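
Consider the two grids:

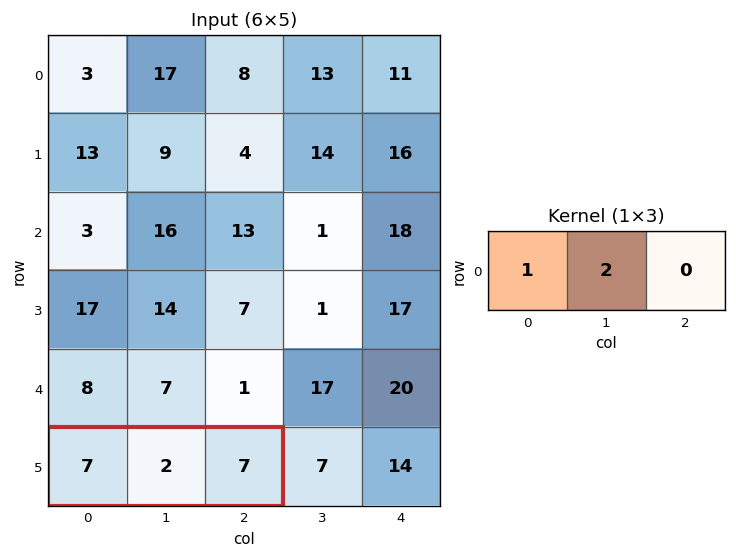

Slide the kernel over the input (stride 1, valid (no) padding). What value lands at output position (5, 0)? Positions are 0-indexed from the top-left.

The receptive field on the input at this output position is [7 2 7]. Elementwise product with the kernel and sum: 7·1 + 2·2.

11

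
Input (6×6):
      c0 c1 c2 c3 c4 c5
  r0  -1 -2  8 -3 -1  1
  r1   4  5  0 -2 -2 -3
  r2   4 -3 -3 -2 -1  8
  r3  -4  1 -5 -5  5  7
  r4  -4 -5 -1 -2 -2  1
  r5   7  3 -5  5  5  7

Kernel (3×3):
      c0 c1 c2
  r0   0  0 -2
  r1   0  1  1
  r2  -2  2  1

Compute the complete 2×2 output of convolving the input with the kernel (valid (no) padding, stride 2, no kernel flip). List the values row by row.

-28 -1
-1 -2

Output[0,0]: The receptive field on the input at this output position is [-1 -2 8 / 4 5 0 / 4 -3 -3]. Elementwise product with the kernel and sum: 8·-2 + 5·1 + 0·1 + 4·-2 + -3·2 + -3·1.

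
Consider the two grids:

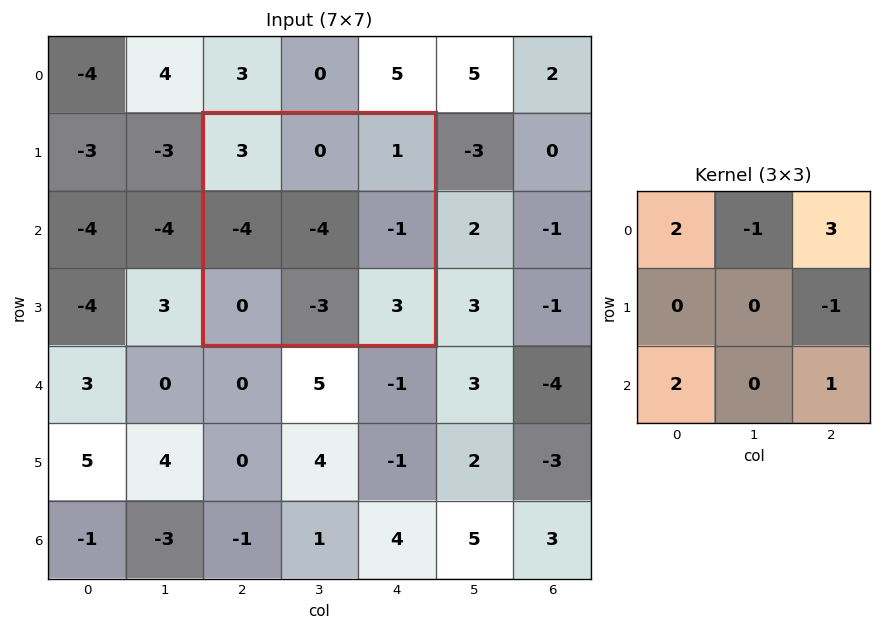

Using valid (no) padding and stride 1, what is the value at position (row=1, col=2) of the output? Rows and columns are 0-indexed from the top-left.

13

The receptive field on the input at this output position is [3 0 1 / -4 -4 -1 / 0 -3 3]. Elementwise product with the kernel and sum: 3·2 + 0·-1 + 1·3 + -1·-1 + 0·2 + 3·1.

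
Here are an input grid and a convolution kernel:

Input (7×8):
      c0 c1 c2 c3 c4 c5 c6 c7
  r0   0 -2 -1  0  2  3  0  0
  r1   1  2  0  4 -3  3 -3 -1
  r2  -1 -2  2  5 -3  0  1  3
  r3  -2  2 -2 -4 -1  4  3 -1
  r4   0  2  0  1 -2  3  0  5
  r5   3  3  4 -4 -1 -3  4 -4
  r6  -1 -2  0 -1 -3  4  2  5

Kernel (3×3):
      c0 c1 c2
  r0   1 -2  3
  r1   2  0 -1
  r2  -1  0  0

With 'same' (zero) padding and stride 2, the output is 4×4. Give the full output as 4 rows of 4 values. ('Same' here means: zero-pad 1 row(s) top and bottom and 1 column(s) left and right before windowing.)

2 -6 -7 3
6 3 33 -1
8 -6 13 -1
5 -20 -17 -20

Output[0,0]: The receptive field on the zero-padded input at this output position is [0 0 0 / 0 0 -2 / 0 1 2]. Elementwise product with the kernel and sum: 0·1 + 0·-2 + 0·3 + 0·2 + -2·-1 + 0·-1.
Output[0,1]: The receptive field on the zero-padded input at this output position is [0 0 0 / -2 -1 0 / 2 0 4]. Elementwise product with the kernel and sum: 0·1 + 0·-2 + 0·3 + -2·2 + 0·-1 + 2·-1.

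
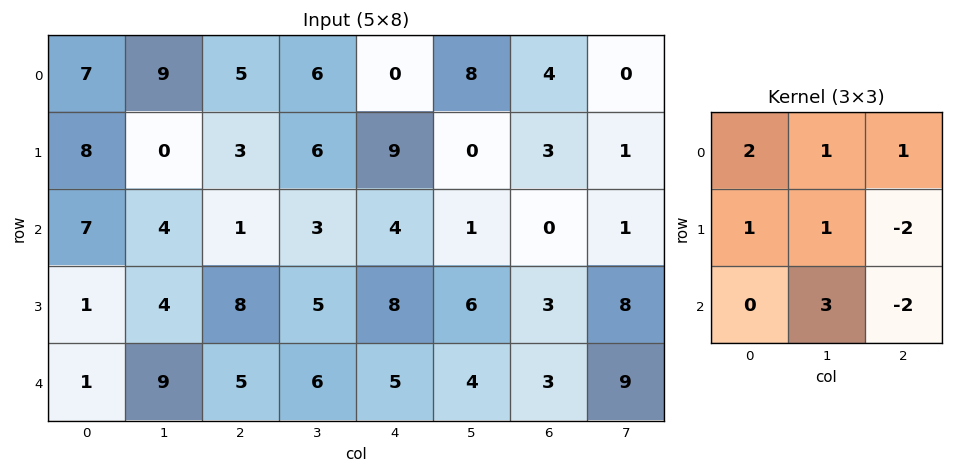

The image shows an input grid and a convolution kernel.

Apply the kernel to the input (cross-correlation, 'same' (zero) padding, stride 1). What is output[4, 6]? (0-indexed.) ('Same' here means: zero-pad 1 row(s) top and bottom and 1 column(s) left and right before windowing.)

The receptive field on the zero-padded input at this output position is [6 3 8 / 4 3 9 / 0 0 0]. Elementwise product with the kernel and sum: 6·2 + 3·1 + 8·1 + 4·1 + 3·1 + 9·-2 + 0·3 + 0·-2.

12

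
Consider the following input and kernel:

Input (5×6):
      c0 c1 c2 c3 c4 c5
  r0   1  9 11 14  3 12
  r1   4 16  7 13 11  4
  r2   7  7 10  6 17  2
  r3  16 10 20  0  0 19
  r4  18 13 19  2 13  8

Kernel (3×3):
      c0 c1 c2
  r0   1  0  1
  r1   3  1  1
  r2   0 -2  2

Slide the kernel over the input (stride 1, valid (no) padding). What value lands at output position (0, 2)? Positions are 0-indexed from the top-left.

The receptive field on the input at this output position is [11 14 3 / 7 13 11 / 10 6 17]. Elementwise product with the kernel and sum: 11·1 + 3·1 + 7·3 + 13·1 + 11·1 + 6·-2 + 17·2.

81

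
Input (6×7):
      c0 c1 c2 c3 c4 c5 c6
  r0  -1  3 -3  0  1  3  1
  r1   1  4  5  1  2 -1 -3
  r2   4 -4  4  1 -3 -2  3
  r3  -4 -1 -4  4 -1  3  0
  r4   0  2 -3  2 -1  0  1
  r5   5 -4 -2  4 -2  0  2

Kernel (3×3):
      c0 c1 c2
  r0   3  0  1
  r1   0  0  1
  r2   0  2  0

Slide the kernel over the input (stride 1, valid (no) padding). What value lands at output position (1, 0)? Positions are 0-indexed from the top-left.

10

The receptive field on the input at this output position is [1 4 5 / 4 -4 4 / -4 -1 -4]. Elementwise product with the kernel and sum: 1·3 + 5·1 + 4·1 + -1·2.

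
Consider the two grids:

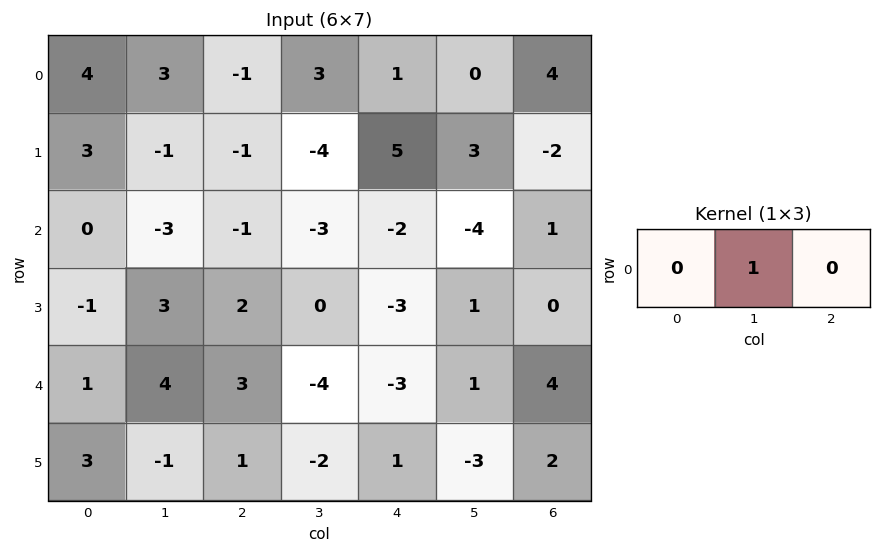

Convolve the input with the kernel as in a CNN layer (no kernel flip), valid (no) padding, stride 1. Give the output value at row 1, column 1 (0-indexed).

-1

The receptive field on the input at this output position is [-1 -1 -4]. Elementwise product with the kernel and sum: -1·1.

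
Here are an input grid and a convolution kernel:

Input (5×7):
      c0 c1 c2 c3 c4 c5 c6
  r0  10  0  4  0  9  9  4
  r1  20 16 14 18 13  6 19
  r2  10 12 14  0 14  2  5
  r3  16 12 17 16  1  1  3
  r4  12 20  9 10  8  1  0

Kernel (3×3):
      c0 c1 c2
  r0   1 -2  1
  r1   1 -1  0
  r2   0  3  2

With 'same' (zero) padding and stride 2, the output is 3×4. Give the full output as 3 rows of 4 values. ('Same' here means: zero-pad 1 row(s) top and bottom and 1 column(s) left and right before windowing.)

82 74 42 62
38 87 -11 -26
-32 5 17 -4

Output[0,0]: The receptive field on the zero-padded input at this output position is [0 0 0 / 0 10 0 / 0 20 16]. Elementwise product with the kernel and sum: 0·1 + 0·-2 + 0·1 + 0·1 + 10·-1 + 20·3 + 16·2.
Output[0,1]: The receptive field on the zero-padded input at this output position is [0 0 0 / 0 4 0 / 16 14 18]. Elementwise product with the kernel and sum: 0·1 + 0·-2 + 0·1 + 0·1 + 4·-1 + 14·3 + 18·2.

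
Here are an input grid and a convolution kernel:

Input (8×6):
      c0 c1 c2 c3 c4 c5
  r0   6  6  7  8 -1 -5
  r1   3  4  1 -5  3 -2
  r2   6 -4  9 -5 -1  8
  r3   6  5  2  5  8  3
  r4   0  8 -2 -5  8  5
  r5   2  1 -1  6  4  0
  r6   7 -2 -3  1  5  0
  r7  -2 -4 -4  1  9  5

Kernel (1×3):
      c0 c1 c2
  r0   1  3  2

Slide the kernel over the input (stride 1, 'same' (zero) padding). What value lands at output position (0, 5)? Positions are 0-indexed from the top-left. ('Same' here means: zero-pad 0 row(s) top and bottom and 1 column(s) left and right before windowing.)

The receptive field on the zero-padded input at this output position is [-1 -5 0]. Elementwise product with the kernel and sum: -1·1 + -5·3 + 0·2.

-16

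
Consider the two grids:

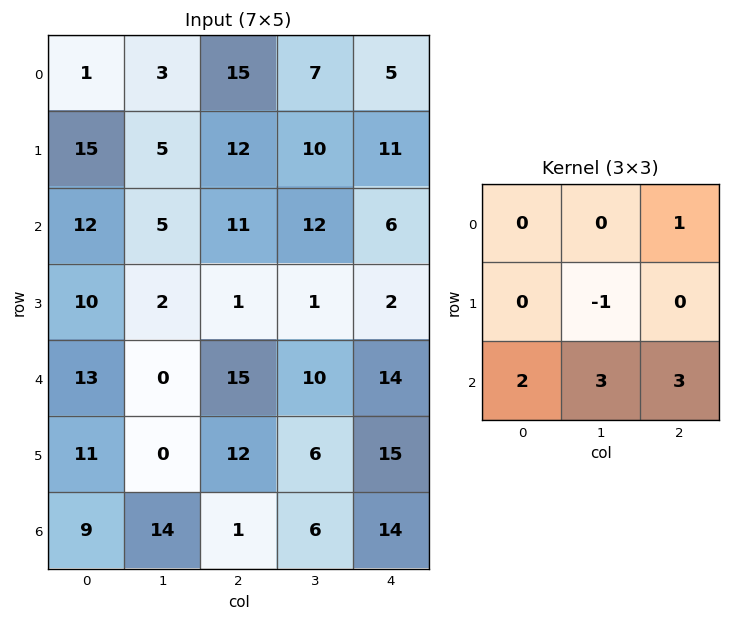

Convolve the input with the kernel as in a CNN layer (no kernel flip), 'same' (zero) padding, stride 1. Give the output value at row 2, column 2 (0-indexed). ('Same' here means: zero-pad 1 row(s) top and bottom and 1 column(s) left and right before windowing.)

The receptive field on the zero-padded input at this output position is [5 12 10 / 5 11 12 / 2 1 1]. Elementwise product with the kernel and sum: 10·1 + 11·-1 + 2·2 + 1·3 + 1·3.

9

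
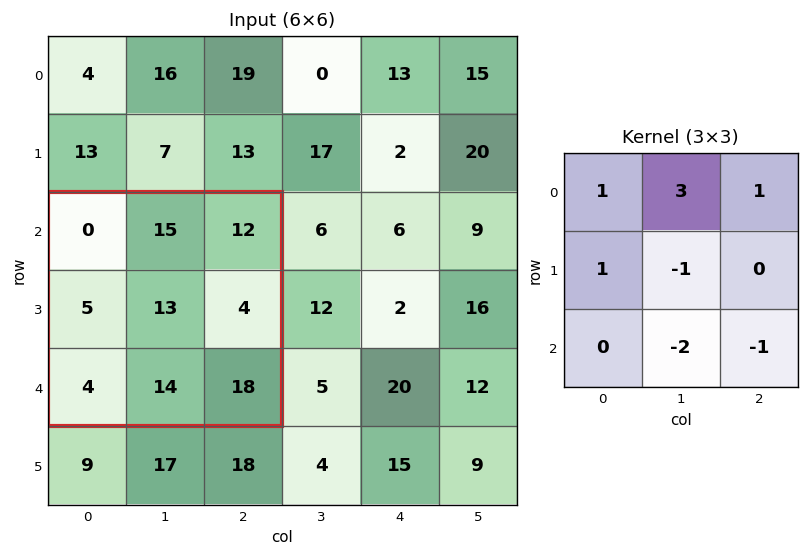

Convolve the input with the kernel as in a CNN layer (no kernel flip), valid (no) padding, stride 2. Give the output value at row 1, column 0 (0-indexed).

3

The receptive field on the input at this output position is [0 15 12 / 5 13 4 / 4 14 18]. Elementwise product with the kernel and sum: 0·1 + 15·3 + 12·1 + 5·1 + 13·-1 + 14·-2 + 18·-1.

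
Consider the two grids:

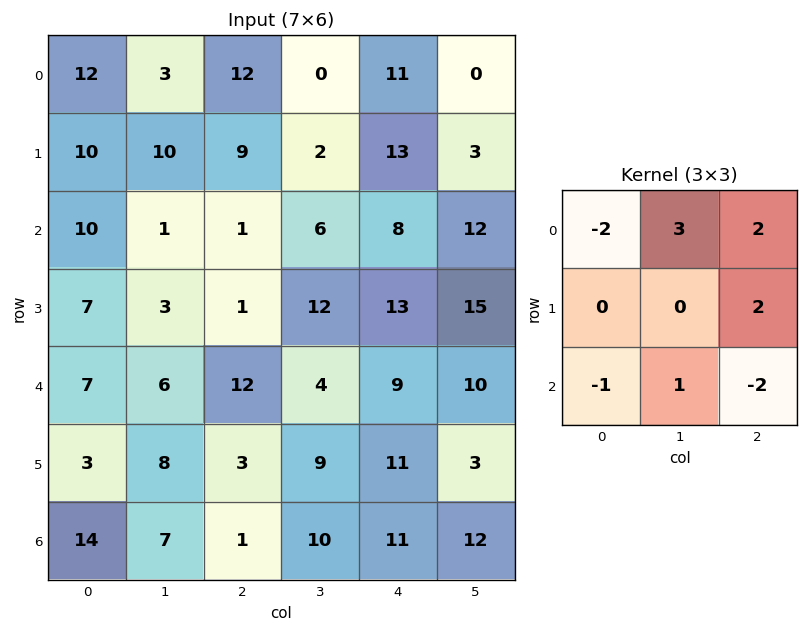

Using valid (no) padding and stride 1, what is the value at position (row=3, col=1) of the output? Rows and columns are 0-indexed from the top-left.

The receptive field on the input at this output position is [3 1 12 / 6 12 4 / 8 3 9]. Elementwise product with the kernel and sum: 3·-2 + 1·3 + 12·2 + 4·2 + 8·-1 + 3·1 + 9·-2.

6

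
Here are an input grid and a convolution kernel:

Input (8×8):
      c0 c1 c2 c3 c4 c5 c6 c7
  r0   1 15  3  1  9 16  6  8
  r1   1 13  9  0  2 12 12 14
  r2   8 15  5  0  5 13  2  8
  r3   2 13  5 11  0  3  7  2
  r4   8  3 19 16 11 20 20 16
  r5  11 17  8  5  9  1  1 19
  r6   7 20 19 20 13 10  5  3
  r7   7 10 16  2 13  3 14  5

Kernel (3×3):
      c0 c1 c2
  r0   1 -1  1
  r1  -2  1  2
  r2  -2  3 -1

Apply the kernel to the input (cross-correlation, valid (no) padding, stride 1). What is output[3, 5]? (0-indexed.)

The receptive field on the input at this output position is [3 7 2 / 20 20 16 / 1 1 19]. Elementwise product with the kernel and sum: 3·1 + 7·-1 + 2·1 + 20·-2 + 20·1 + 16·2 + 1·-2 + 1·3 + 19·-1.

-8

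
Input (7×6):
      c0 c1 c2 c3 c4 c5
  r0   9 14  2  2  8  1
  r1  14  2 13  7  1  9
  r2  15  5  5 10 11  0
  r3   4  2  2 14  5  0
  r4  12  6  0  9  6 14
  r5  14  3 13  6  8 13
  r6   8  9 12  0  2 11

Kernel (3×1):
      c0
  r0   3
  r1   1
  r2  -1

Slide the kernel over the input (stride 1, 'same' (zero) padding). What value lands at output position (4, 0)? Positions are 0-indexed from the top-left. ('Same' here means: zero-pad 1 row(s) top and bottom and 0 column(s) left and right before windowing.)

10

The receptive field on the zero-padded input at this output position is [4 / 12 / 14]. Elementwise product with the kernel and sum: 4·3 + 12·1 + 14·-1.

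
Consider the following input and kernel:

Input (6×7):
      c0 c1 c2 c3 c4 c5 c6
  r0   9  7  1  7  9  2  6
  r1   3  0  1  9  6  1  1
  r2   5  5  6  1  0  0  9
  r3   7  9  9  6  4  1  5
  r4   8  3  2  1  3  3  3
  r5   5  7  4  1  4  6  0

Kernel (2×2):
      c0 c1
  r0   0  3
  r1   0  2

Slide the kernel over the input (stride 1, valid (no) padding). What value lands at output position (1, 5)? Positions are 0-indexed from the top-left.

The receptive field on the input at this output position is [1 1 / 0 9]. Elementwise product with the kernel and sum: 1·3 + 9·2.

21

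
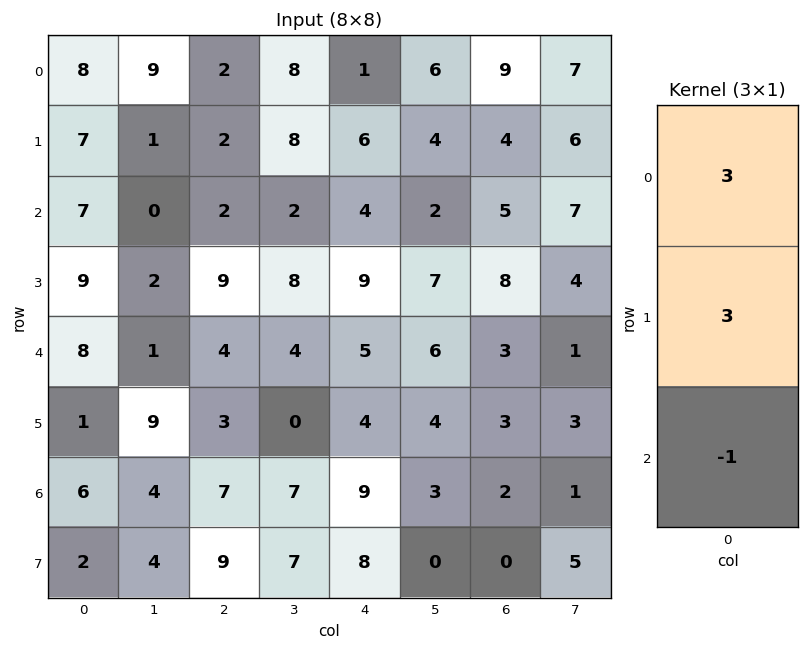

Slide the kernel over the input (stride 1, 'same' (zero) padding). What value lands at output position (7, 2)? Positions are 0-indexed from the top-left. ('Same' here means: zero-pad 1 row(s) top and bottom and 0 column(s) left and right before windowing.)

48

The receptive field on the zero-padded input at this output position is [7 / 9 / 0]. Elementwise product with the kernel and sum: 7·3 + 9·3 + 0·-1.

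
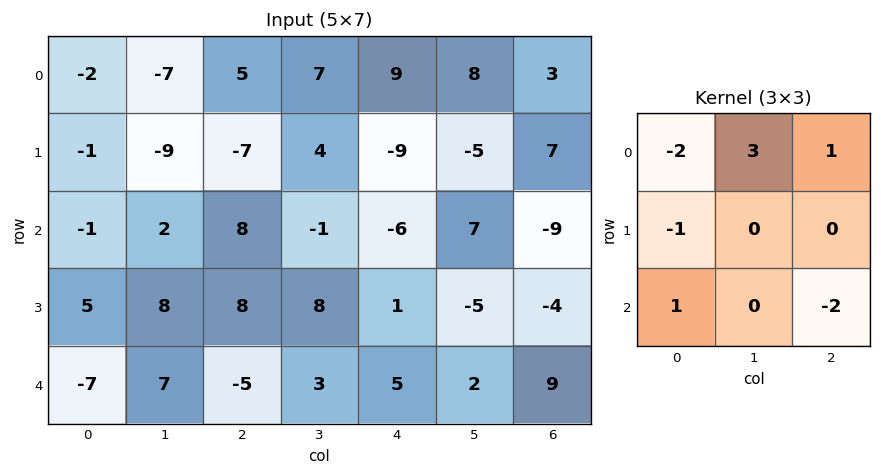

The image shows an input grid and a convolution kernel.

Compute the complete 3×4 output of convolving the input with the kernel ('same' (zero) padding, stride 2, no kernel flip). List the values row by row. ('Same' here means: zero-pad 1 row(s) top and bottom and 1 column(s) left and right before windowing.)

18 -10 7 -13
-28 -9 -21 19
23 9 -21 -4

Output[0,0]: The receptive field on the zero-padded input at this output position is [0 0 0 / 0 -2 -7 / 0 -1 -9]. Elementwise product with the kernel and sum: 0·-2 + 0·3 + 0·1 + 0·-1 + 0·1 + -9·-2.
Output[0,1]: The receptive field on the zero-padded input at this output position is [0 0 0 / -7 5 7 / -9 -7 4]. Elementwise product with the kernel and sum: 0·-2 + 0·3 + 0·1 + -7·-1 + -9·1 + 4·-2.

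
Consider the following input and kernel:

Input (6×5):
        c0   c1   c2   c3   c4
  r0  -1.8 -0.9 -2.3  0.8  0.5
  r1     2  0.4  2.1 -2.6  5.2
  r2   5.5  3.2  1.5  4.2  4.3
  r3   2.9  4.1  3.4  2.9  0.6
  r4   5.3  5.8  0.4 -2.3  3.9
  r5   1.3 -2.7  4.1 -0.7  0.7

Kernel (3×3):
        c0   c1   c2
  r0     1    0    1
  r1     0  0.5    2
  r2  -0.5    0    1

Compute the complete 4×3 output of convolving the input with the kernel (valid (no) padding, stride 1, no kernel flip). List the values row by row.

Output[0,0]: The receptive field on the input at this output position is [-1.8 -0.9 -2.3 / 2 0.4 2.1 / 5.5 3.2 1.5]. Elementwise product with the kernel and sum: -1.8·1 + -2.3·1 + 0.4·0.5 + 2.1·2 + 5.5·-0.5 + 1.5·1.

-0.95 -1.65 10.85
10.65 7.8 16.9
13.6 9.7 12.15
13.45 3.25 9.3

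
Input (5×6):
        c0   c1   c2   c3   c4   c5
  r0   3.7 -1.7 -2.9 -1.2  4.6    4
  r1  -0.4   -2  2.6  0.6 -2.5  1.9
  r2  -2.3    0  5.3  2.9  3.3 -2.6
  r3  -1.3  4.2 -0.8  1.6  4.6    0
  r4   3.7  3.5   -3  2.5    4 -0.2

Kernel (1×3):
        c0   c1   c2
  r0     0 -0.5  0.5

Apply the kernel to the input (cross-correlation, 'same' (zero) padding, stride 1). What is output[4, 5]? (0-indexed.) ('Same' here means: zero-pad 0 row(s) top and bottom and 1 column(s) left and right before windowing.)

The receptive field on the zero-padded input at this output position is [4 -0.2 0]. Elementwise product with the kernel and sum: -0.2·-0.5 + 0·0.5.

0.1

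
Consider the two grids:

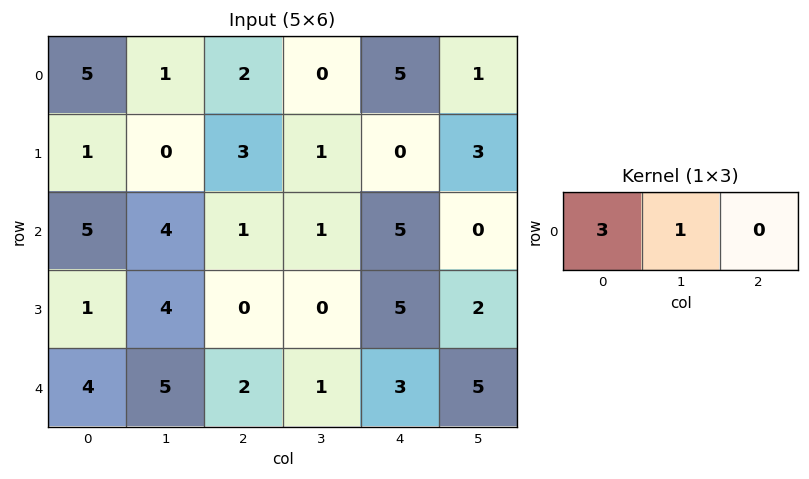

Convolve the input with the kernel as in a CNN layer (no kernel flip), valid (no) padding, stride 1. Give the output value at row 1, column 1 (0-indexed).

3

The receptive field on the input at this output position is [0 3 1]. Elementwise product with the kernel and sum: 0·3 + 3·1.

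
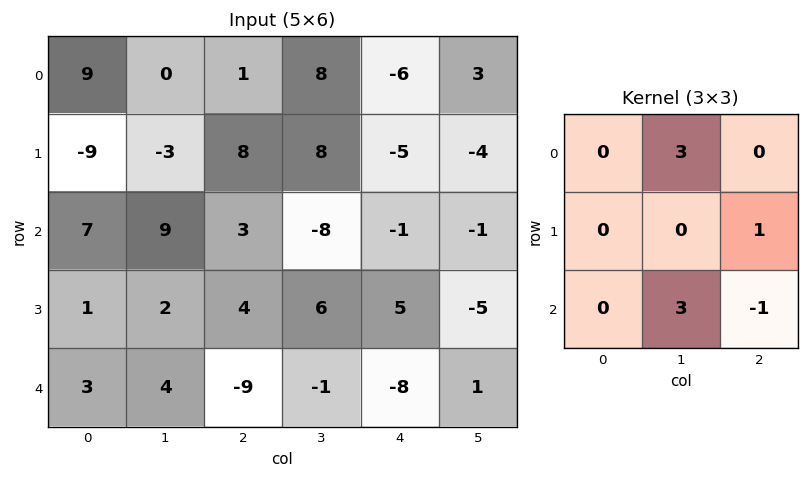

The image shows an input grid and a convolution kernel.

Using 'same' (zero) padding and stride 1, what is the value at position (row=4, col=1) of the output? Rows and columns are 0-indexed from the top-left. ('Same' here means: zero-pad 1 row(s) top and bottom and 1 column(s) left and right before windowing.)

-3

The receptive field on the zero-padded input at this output position is [1 2 4 / 3 4 -9 / 0 0 0]. Elementwise product with the kernel and sum: 2·3 + -9·1 + 0·3 + 0·-1.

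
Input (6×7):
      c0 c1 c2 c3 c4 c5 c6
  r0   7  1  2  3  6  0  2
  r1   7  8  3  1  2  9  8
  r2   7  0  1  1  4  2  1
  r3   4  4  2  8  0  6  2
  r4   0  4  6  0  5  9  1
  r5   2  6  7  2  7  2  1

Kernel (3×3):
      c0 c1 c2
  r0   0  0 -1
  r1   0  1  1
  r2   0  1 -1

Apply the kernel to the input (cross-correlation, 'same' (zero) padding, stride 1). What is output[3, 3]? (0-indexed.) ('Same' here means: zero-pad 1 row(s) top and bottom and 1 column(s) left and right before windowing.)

-1

The receptive field on the zero-padded input at this output position is [1 1 4 / 2 8 0 / 6 0 5]. Elementwise product with the kernel and sum: 4·-1 + 8·1 + 0·1 + 0·1 + 5·-1.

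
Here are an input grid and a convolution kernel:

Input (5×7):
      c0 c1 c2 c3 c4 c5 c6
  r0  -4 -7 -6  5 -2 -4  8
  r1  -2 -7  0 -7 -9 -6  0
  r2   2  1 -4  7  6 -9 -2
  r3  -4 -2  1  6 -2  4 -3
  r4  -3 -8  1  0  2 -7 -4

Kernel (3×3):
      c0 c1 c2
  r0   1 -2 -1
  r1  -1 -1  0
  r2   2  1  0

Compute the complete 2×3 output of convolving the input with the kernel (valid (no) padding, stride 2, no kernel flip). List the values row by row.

30 -8 16
-4 -29 21

Output[0,0]: The receptive field on the input at this output position is [-4 -7 -6 / -2 -7 0 / 2 1 -4]. Elementwise product with the kernel and sum: -4·1 + -7·-2 + -6·-1 + -2·-1 + -7·-1 + 2·2 + 1·1.
Output[0,1]: The receptive field on the input at this output position is [-6 5 -2 / 0 -7 -9 / -4 7 6]. Elementwise product with the kernel and sum: -6·1 + 5·-2 + -2·-1 + 0·-1 + -7·-1 + -4·2 + 7·1.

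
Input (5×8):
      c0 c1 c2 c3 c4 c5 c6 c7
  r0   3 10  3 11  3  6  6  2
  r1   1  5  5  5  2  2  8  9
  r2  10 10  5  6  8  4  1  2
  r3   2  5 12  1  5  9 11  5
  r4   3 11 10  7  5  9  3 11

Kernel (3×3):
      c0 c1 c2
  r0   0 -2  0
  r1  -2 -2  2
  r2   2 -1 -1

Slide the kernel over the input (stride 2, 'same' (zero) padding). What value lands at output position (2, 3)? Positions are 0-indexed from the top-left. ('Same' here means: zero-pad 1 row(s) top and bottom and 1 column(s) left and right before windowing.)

The receptive field on the zero-padded input at this output position is [9 11 5 / 9 3 11 / 0 0 0]. Elementwise product with the kernel and sum: 11·-2 + 9·-2 + 3·-2 + 11·2 + 0·2 + 0·-1 + 0·-1.

-24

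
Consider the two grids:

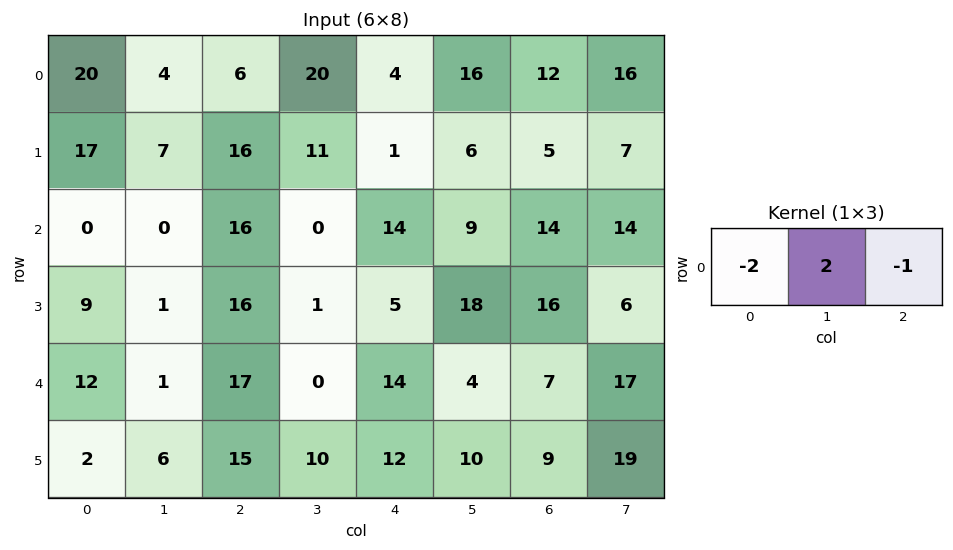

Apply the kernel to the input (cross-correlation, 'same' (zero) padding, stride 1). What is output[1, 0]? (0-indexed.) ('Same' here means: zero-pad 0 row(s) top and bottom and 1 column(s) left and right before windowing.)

27

The receptive field on the zero-padded input at this output position is [0 17 7]. Elementwise product with the kernel and sum: 0·-2 + 17·2 + 7·-1.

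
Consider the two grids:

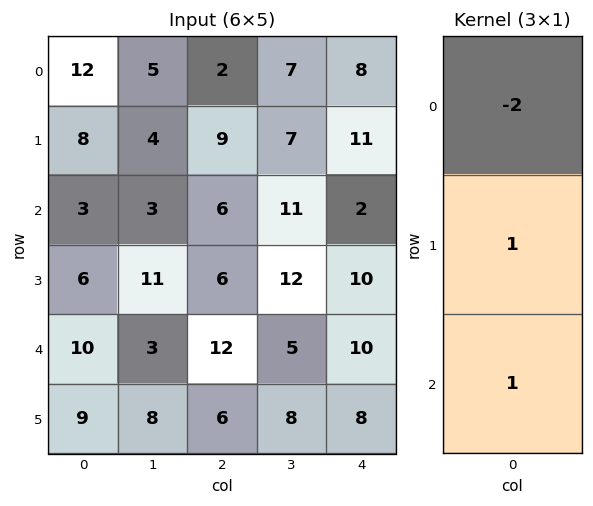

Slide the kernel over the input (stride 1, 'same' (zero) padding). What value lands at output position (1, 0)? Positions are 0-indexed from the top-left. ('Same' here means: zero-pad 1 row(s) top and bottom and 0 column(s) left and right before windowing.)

-13

The receptive field on the zero-padded input at this output position is [12 / 8 / 3]. Elementwise product with the kernel and sum: 12·-2 + 8·1 + 3·1.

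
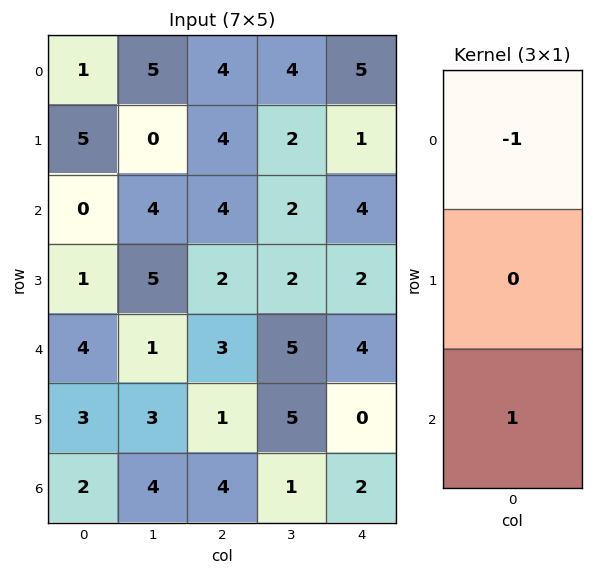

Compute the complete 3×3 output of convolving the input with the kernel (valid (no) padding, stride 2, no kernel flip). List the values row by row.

Output[0,0]: The receptive field on the input at this output position is [1 / 5 / 0]. Elementwise product with the kernel and sum: 1·-1 + 0·1.

-1 0 -1
4 -1 0
-2 1 -2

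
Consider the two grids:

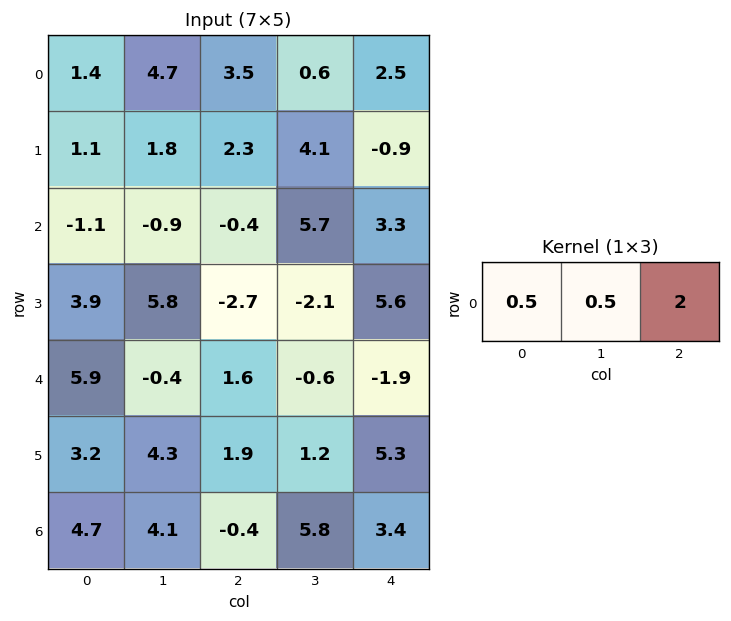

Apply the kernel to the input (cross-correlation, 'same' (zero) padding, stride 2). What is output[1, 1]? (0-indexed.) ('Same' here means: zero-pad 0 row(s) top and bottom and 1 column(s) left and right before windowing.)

10.75

The receptive field on the zero-padded input at this output position is [-0.9 -0.4 5.7]. Elementwise product with the kernel and sum: -0.9·0.5 + -0.4·0.5 + 5.7·2.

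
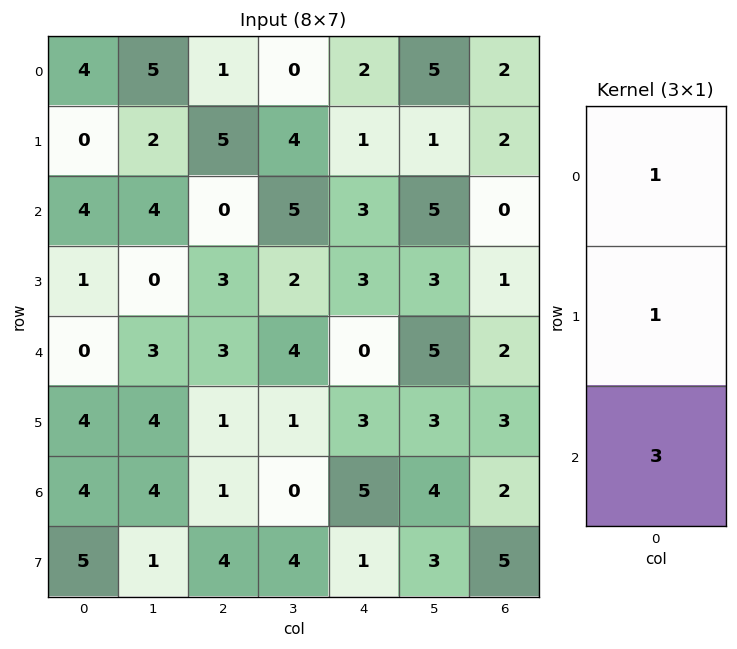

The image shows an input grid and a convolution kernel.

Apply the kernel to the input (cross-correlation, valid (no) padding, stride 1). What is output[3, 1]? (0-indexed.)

The receptive field on the input at this output position is [0 / 3 / 4]. Elementwise product with the kernel and sum: 0·1 + 3·1 + 4·3.

15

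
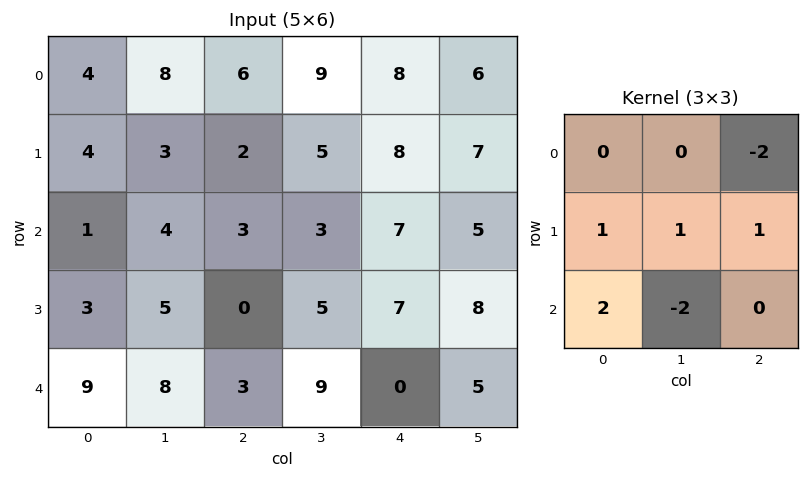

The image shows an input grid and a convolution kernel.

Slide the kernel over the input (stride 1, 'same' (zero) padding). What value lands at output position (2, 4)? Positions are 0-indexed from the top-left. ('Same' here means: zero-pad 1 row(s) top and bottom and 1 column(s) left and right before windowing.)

The receptive field on the zero-padded input at this output position is [5 8 7 / 3 7 5 / 5 7 8]. Elementwise product with the kernel and sum: 7·-2 + 3·1 + 7·1 + 5·1 + 5·2 + 7·-2.

-3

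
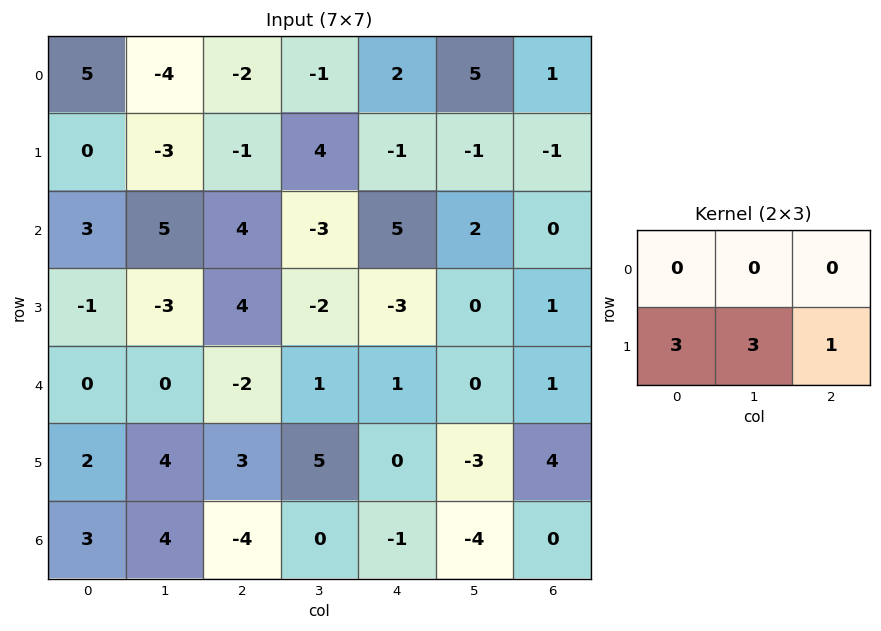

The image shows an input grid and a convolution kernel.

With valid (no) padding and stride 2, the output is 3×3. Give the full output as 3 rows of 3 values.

-10 8 -7
-8 3 -8
21 24 -5

Output[0,0]: The receptive field on the input at this output position is [5 -4 -2 / 0 -3 -1]. Elementwise product with the kernel and sum: 0·3 + -3·3 + -1·1.
Output[0,1]: The receptive field on the input at this output position is [-2 -1 2 / -1 4 -1]. Elementwise product with the kernel and sum: -1·3 + 4·3 + -1·1.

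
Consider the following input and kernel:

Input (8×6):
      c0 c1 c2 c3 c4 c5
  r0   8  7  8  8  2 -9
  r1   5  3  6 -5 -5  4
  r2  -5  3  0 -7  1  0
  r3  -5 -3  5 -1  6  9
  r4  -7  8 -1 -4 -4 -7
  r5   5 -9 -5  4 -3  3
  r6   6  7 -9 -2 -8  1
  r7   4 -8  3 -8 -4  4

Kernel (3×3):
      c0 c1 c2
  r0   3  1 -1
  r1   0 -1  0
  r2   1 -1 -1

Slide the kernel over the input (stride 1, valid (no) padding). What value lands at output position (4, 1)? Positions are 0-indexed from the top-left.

The receptive field on the input at this output position is [8 -1 -4 / -9 -5 4 / 7 -9 -2]. Elementwise product with the kernel and sum: 8·3 + -1·1 + -4·-1 + -5·-1 + 7·1 + -9·-1 + -2·-1.

50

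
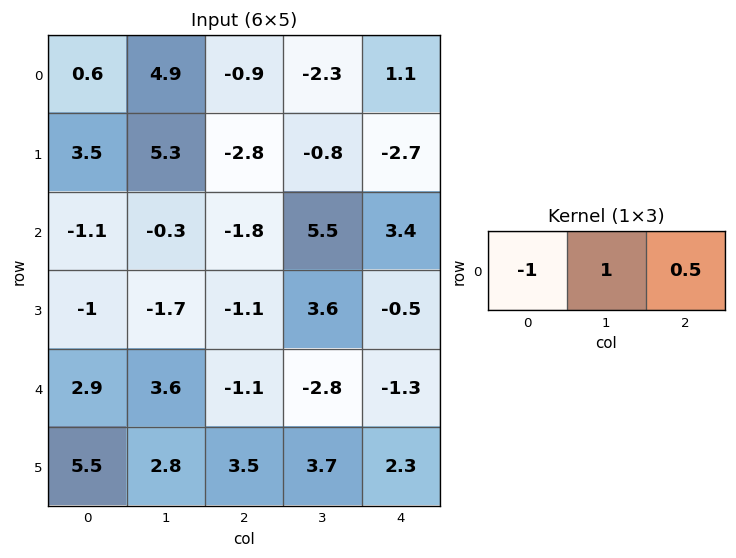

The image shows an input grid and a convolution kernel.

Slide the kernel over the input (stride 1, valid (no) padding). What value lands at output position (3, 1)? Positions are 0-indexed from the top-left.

2.4

The receptive field on the input at this output position is [-1.7 -1.1 3.6]. Elementwise product with the kernel and sum: -1.7·-1 + -1.1·1 + 3.6·0.5.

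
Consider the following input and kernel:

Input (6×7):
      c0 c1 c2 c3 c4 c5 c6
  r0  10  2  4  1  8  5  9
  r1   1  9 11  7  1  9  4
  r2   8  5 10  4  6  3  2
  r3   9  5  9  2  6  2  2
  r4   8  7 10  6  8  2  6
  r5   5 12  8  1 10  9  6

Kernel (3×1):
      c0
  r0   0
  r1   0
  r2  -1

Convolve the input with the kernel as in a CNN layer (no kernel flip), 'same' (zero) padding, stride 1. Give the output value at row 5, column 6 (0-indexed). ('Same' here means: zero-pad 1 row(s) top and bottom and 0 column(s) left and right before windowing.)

The receptive field on the zero-padded input at this output position is [6 / 6 / 0]. Elementwise product with the kernel and sum: 0·-1.

0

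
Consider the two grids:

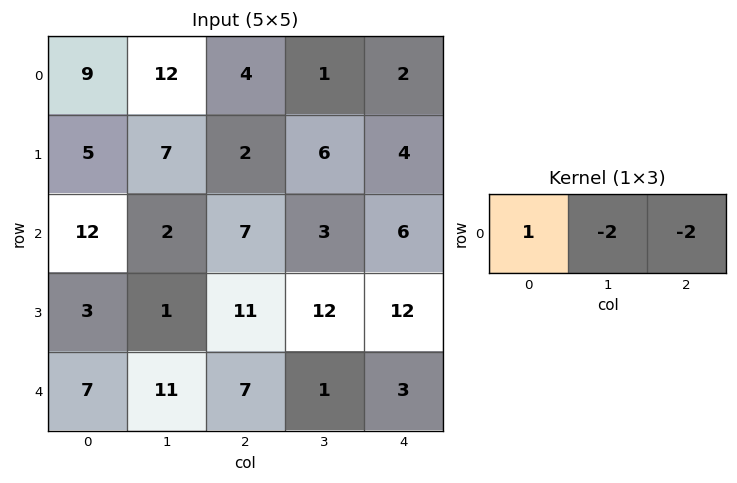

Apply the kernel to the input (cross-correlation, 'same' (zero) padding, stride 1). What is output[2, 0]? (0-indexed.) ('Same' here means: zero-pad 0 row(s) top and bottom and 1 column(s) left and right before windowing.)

The receptive field on the zero-padded input at this output position is [0 12 2]. Elementwise product with the kernel and sum: 0·1 + 12·-2 + 2·-2.

-28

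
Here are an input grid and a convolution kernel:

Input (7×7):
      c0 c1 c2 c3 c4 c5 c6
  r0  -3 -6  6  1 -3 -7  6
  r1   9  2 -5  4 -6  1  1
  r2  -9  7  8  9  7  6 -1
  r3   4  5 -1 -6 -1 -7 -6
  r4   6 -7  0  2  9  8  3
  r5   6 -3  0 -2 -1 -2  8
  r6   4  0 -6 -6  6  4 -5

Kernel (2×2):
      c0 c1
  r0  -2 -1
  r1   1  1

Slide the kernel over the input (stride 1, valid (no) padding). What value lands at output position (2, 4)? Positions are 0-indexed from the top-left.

-28

The receptive field on the input at this output position is [7 6 / -1 -7]. Elementwise product with the kernel and sum: 7·-2 + 6·-1 + -1·1 + -7·1.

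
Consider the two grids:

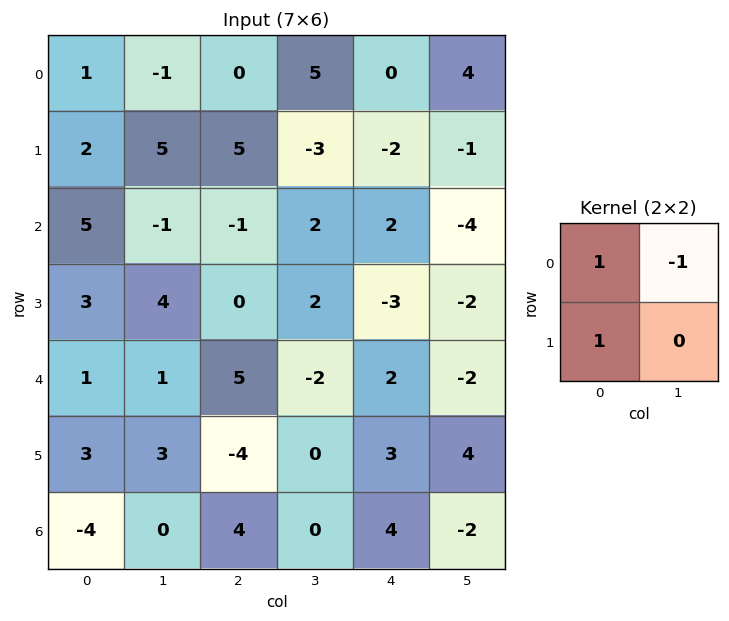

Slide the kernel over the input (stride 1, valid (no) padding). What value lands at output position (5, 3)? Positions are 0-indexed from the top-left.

The receptive field on the input at this output position is [0 3 / 0 4]. Elementwise product with the kernel and sum: 0·1 + 3·-1 + 0·1.

-3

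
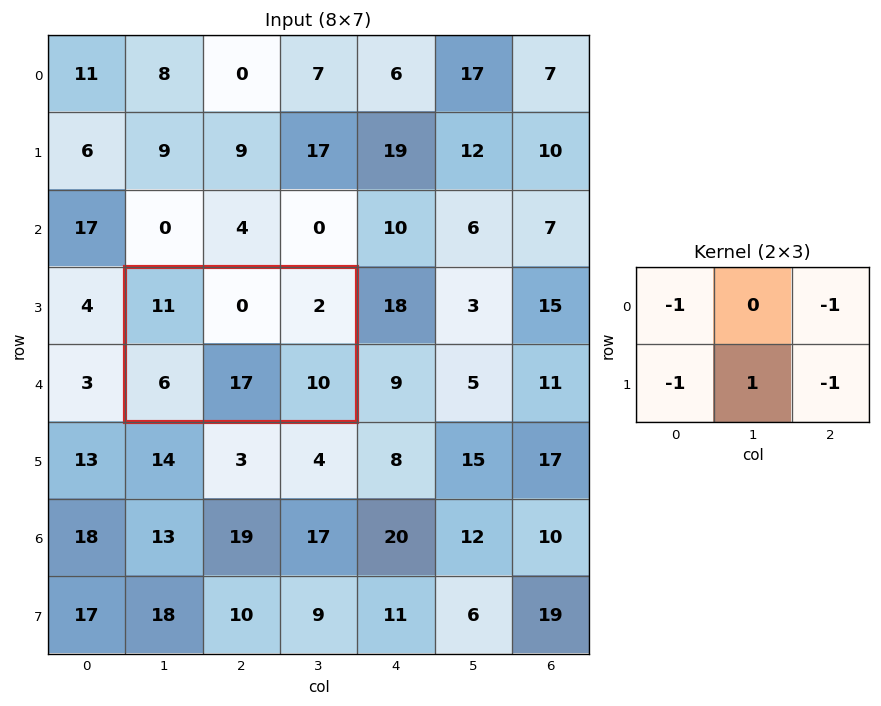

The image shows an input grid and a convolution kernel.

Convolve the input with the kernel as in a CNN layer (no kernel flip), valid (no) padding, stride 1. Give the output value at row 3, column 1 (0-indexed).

The receptive field on the input at this output position is [11 0 2 / 6 17 10]. Elementwise product with the kernel and sum: 11·-1 + 2·-1 + 6·-1 + 17·1 + 10·-1.

-12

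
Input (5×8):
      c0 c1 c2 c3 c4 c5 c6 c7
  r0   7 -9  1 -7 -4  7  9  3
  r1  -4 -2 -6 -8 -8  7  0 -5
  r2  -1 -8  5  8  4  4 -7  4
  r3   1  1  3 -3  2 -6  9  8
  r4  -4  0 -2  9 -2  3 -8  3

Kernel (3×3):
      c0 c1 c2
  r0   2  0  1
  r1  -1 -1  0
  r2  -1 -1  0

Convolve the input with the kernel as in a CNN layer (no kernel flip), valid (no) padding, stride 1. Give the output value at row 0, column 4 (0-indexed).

The receptive field on the input at this output position is [-4 7 9 / -8 7 0 / 4 4 -7]. Elementwise product with the kernel and sum: -4·2 + 9·1 + -8·-1 + 7·-1 + 4·-1 + 4·-1.

-6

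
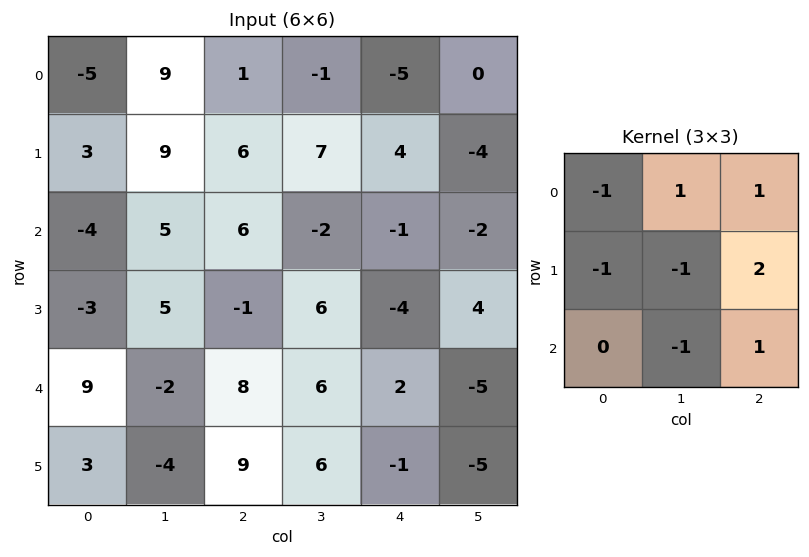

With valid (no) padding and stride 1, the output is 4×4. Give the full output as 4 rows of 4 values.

Output[0,0]: The receptive field on the input at this output position is [-5 9 1 / 3 9 6 / -4 5 6]. Elementwise product with the kernel and sum: -5·-1 + 9·1 + 1·1 + 3·-1 + 9·-1 + 6·2 + 5·-1 + 6·1.
Output[0,1]: The receptive field on the input at this output position is [9 1 -1 / 9 6 7 / 5 6 -2]. Elementwise product with the kernel and sum: 9·-1 + 1·1 + -1·1 + 9·-1 + 6·-1 + 7·2 + 6·-1 + -2·1.

16 -18 -11 -24
17 -4 -11 0
21 5 -26 -2
29 3 -14 -28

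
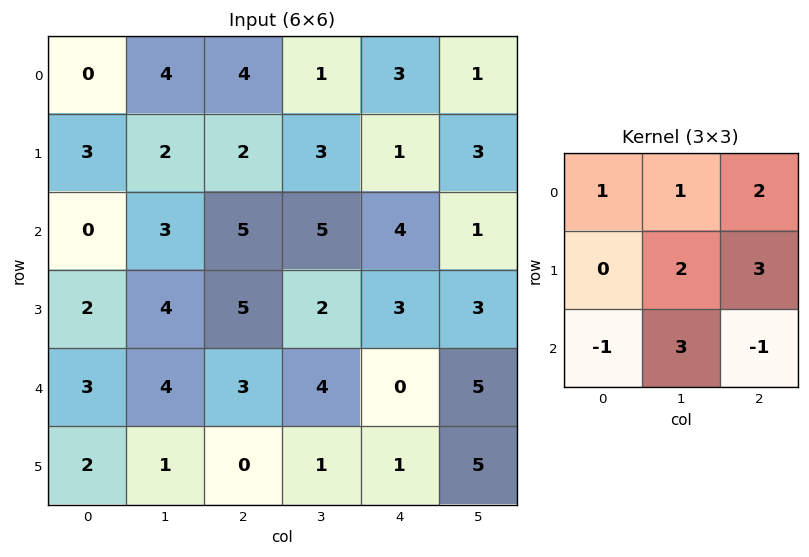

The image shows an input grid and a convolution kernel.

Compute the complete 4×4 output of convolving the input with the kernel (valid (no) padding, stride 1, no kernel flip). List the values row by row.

Output[0,0]: The receptive field on the input at this output position is [0 4 4 / 3 2 2 / 0 3 5]. Elementwise product with the kernel and sum: 0·1 + 4·1 + 4·2 + 2·2 + 2·3 + 0·-1 + 3·3 + 5·-1.
Output[0,1]: The receptive field on the input at this output position is [4 4 1 / 2 2 3 / 3 5 5]. Elementwise product with the kernel and sum: 4·1 + 4·1 + 1·2 + 2·2 + 3·3 + 3·-1 + 5·3 + 5·-1.

26 30 26 23
35 44 27 25
42 35 40 17
34 29 23 23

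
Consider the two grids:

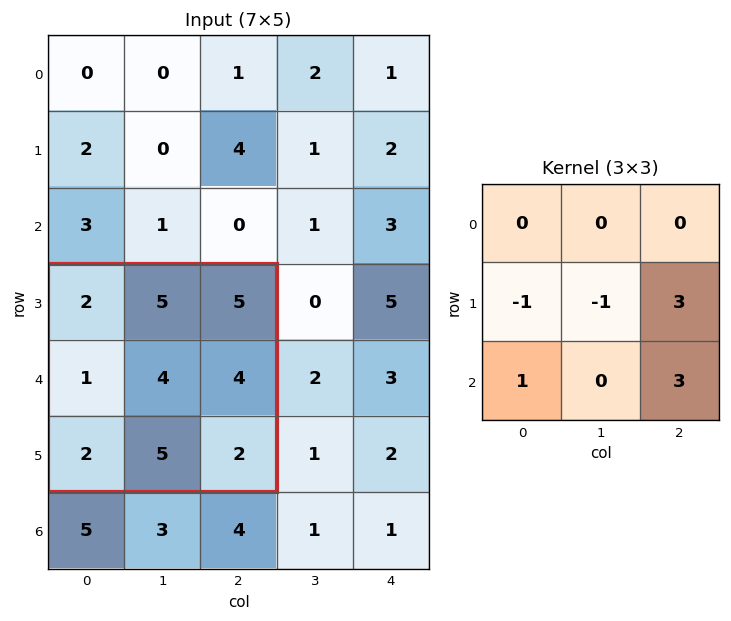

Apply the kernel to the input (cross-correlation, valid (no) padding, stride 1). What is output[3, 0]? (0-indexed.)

The receptive field on the input at this output position is [2 5 5 / 1 4 4 / 2 5 2]. Elementwise product with the kernel and sum: 1·-1 + 4·-1 + 4·3 + 2·1 + 2·3.

15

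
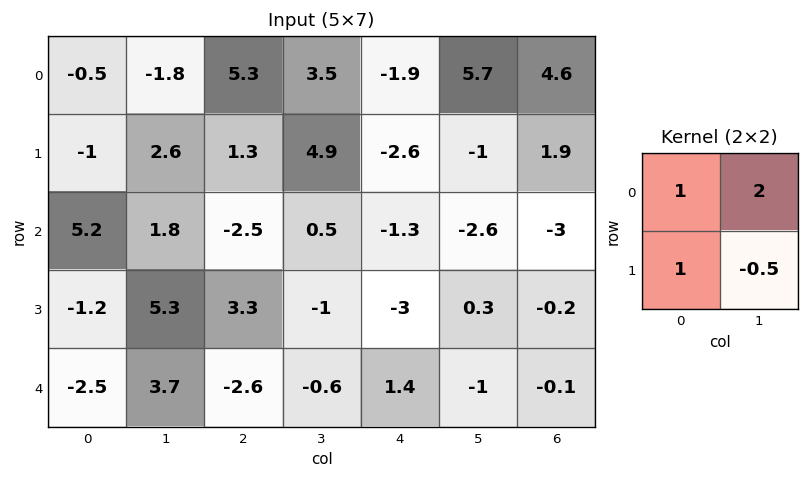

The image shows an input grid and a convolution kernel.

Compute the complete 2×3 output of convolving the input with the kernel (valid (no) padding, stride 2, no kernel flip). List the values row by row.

-6.4 11.15 7.4
4.95 2.3 -9.65

Output[0,0]: The receptive field on the input at this output position is [-0.5 -1.8 / -1 2.6]. Elementwise product with the kernel and sum: -0.5·1 + -1.8·2 + -1·1 + 2.6·-0.5.
Output[0,1]: The receptive field on the input at this output position is [5.3 3.5 / 1.3 4.9]. Elementwise product with the kernel and sum: 5.3·1 + 3.5·2 + 1.3·1 + 4.9·-0.5.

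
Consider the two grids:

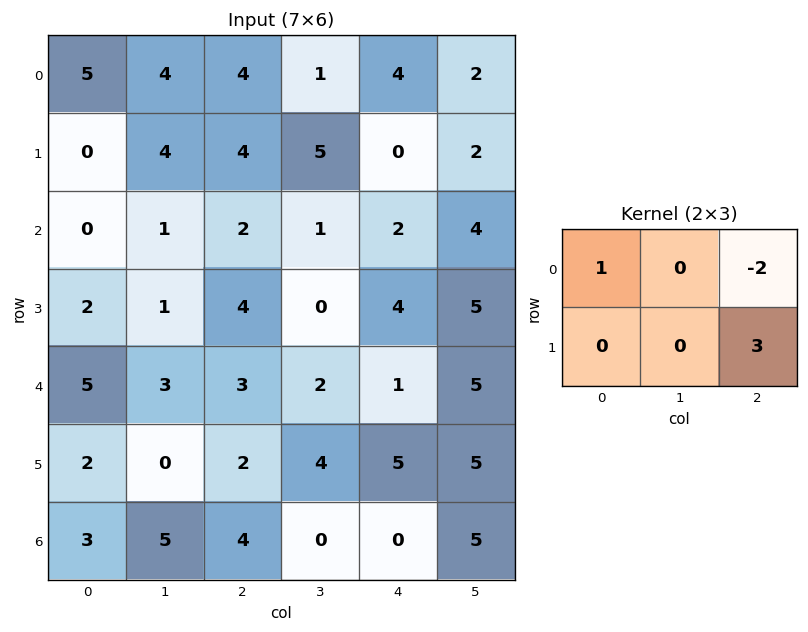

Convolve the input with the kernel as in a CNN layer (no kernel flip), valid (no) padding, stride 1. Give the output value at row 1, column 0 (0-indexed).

The receptive field on the input at this output position is [0 4 4 / 0 1 2]. Elementwise product with the kernel and sum: 0·1 + 4·-2 + 2·3.

-2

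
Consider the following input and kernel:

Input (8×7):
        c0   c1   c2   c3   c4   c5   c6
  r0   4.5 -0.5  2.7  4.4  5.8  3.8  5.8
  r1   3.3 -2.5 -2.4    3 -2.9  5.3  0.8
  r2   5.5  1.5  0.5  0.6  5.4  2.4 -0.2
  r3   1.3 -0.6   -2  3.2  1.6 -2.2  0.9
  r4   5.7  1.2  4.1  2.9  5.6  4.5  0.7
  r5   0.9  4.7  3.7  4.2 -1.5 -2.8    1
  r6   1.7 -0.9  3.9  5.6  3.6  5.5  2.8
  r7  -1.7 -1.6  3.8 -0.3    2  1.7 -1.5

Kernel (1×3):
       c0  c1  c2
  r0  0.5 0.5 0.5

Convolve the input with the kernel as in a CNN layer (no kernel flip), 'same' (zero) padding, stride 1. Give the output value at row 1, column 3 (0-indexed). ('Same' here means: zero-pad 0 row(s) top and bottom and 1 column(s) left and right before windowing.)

The receptive field on the zero-padded input at this output position is [-2.4 3 -2.9]. Elementwise product with the kernel and sum: -2.4·0.5 + 3·0.5 + -2.9·0.5.

-1.15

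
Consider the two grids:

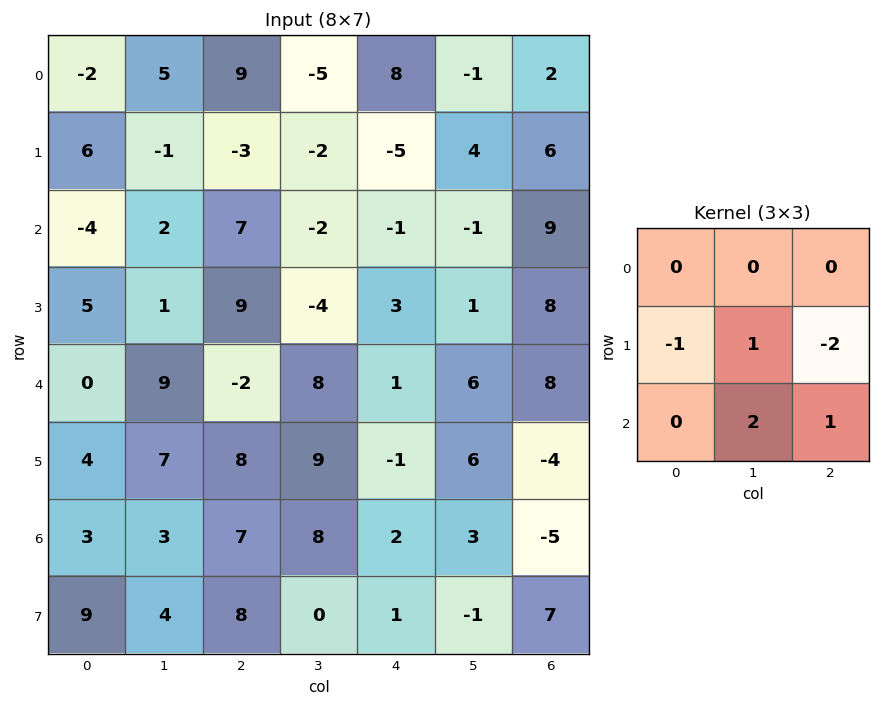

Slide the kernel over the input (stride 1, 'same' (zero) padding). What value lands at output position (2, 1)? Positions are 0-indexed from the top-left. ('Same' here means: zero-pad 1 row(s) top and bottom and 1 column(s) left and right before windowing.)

3

The receptive field on the zero-padded input at this output position is [6 -1 -3 / -4 2 7 / 5 1 9]. Elementwise product with the kernel and sum: -4·-1 + 2·1 + 7·-2 + 1·2 + 9·1.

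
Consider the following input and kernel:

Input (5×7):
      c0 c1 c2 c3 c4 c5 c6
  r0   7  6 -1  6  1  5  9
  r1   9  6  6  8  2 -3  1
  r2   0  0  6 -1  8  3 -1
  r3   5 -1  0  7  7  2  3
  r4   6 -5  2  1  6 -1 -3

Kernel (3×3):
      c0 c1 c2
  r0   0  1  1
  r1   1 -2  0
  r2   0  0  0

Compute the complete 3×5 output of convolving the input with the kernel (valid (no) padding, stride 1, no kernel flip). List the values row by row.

2 -1 -3 10 22
12 2 18 -18 0
13 4 -7 4 5

Output[0,0]: The receptive field on the input at this output position is [7 6 -1 / 9 6 6 / 0 0 6]. Elementwise product with the kernel and sum: 6·1 + -1·1 + 9·1 + 6·-2.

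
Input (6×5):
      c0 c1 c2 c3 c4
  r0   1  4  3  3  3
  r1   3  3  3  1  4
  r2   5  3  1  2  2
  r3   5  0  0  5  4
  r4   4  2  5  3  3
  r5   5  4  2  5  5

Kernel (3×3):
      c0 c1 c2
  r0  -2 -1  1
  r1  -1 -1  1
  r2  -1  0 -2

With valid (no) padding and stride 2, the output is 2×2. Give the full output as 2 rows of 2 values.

Output[0,0]: The receptive field on the input at this output position is [1 4 3 / 3 3 3 / 5 3 1]. Elementwise product with the kernel and sum: 1·-2 + 4·-1 + 3·1 + 3·-1 + 3·-1 + 3·1 + 5·-1 + 1·-2.
Output[0,1]: The receptive field on the input at this output position is [3 3 3 / 3 1 4 / 1 2 2]. Elementwise product with the kernel and sum: 3·-2 + 3·-1 + 3·1 + 3·-1 + 1·-1 + 4·1 + 1·-1 + 2·-2.

-13 -11
-31 -14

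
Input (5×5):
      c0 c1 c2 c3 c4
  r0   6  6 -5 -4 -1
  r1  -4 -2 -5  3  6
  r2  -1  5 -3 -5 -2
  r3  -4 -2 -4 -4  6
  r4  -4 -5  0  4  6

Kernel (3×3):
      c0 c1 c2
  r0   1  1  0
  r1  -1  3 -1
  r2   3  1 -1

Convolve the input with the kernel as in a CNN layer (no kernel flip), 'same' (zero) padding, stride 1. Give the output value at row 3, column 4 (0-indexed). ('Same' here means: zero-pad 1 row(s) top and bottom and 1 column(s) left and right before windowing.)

The receptive field on the zero-padded input at this output position is [-5 -2 0 / -4 6 0 / 4 6 0]. Elementwise product with the kernel and sum: -5·1 + -2·1 + -4·-1 + 6·3 + 0·-1 + 4·3 + 6·1 + 0·-1.

33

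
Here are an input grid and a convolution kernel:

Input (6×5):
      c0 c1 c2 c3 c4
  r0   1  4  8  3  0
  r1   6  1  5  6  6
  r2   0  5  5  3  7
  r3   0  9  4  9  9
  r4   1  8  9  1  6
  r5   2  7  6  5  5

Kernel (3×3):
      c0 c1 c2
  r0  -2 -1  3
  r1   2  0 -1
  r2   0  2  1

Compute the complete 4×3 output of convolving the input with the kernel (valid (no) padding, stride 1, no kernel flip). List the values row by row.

40 2 -2
19 35 32
31 22 15
16 37 37

Output[0,0]: The receptive field on the input at this output position is [1 4 8 / 6 1 5 / 0 5 5]. Elementwise product with the kernel and sum: 1·-2 + 4·-1 + 8·3 + 6·2 + 5·-1 + 5·2 + 5·1.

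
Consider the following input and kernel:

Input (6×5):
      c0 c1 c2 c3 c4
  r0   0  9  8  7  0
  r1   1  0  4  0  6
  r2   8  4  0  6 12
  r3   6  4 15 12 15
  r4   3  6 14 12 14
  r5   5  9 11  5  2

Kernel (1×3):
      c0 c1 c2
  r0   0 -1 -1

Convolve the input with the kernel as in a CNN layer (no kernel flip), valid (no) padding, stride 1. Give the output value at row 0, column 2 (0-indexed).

The receptive field on the input at this output position is [8 7 0]. Elementwise product with the kernel and sum: 7·-1 + 0·-1.

-7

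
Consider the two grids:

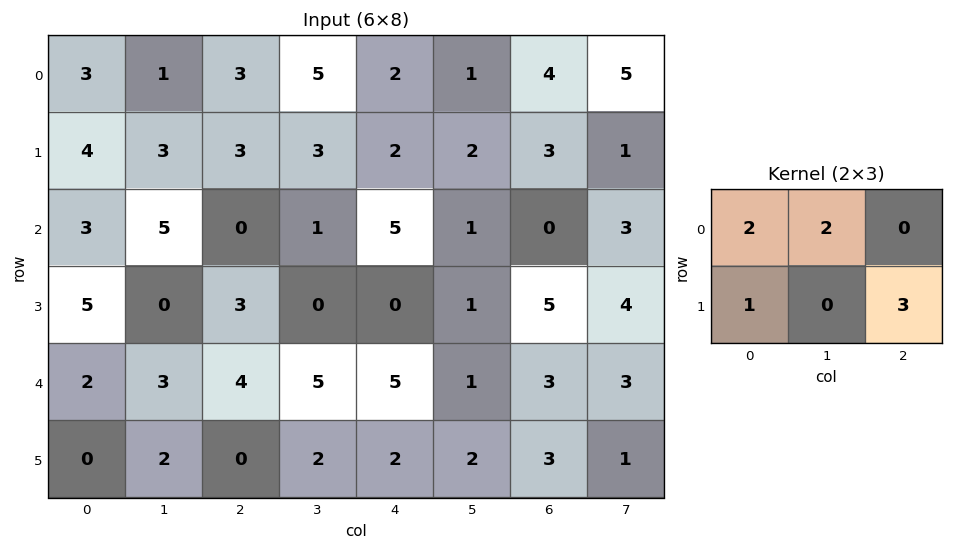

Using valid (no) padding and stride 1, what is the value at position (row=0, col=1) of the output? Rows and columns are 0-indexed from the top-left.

The receptive field on the input at this output position is [1 3 5 / 3 3 3]. Elementwise product with the kernel and sum: 1·2 + 3·2 + 3·1 + 3·3.

20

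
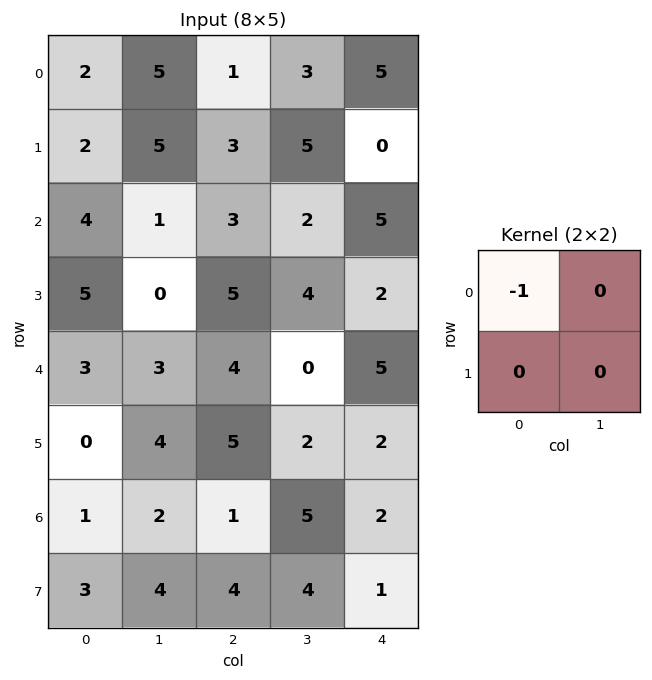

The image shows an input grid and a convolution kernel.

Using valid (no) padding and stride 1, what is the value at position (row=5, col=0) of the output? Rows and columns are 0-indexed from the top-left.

0

The receptive field on the input at this output position is [0 4 / 1 2]. Elementwise product with the kernel and sum: 0·-1.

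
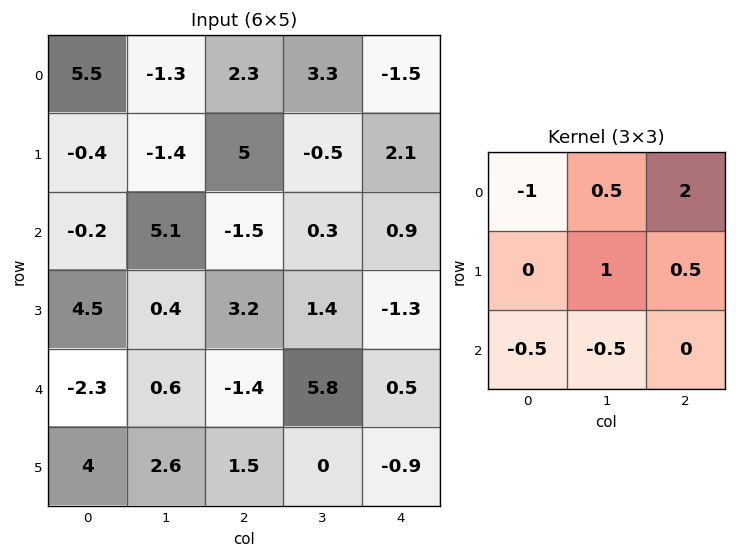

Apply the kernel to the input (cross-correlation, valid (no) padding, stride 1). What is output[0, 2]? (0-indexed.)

-2.5

The receptive field on the input at this output position is [2.3 3.3 -1.5 / 5 -0.5 2.1 / -1.5 0.3 0.9]. Elementwise product with the kernel and sum: 2.3·-1 + 3.3·0.5 + -1.5·2 + -0.5·1 + 2.1·0.5 + -1.5·-0.5 + 0.3·-0.5.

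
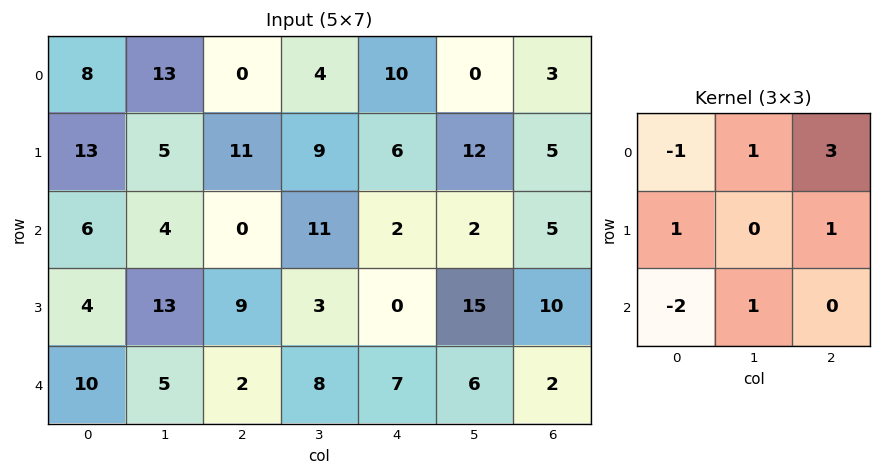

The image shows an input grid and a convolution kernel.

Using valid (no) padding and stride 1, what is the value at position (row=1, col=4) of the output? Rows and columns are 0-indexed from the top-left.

43

The receptive field on the input at this output position is [6 12 5 / 2 2 5 / 0 15 10]. Elementwise product with the kernel and sum: 6·-1 + 12·1 + 5·3 + 2·1 + 5·1 + 0·-2 + 15·1.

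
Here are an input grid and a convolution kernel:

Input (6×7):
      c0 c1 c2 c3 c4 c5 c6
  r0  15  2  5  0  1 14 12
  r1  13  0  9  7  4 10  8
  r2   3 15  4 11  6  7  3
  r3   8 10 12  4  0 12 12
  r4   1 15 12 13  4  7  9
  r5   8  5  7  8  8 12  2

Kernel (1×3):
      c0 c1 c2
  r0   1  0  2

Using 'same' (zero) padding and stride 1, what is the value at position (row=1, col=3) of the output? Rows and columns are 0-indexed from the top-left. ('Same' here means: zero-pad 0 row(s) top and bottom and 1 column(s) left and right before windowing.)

The receptive field on the zero-padded input at this output position is [9 7 4]. Elementwise product with the kernel and sum: 9·1 + 4·2.

17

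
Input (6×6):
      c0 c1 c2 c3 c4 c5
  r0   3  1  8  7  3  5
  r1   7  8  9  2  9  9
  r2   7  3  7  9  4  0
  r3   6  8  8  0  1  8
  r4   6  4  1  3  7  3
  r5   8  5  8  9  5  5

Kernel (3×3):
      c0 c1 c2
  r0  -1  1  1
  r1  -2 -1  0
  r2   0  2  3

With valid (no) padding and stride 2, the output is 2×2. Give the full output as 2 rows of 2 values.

11 12
-6 17

Output[0,0]: The receptive field on the input at this output position is [3 1 8 / 7 8 9 / 7 3 7]. Elementwise product with the kernel and sum: 3·-1 + 1·1 + 8·1 + 7·-2 + 8·-1 + 3·2 + 7·3.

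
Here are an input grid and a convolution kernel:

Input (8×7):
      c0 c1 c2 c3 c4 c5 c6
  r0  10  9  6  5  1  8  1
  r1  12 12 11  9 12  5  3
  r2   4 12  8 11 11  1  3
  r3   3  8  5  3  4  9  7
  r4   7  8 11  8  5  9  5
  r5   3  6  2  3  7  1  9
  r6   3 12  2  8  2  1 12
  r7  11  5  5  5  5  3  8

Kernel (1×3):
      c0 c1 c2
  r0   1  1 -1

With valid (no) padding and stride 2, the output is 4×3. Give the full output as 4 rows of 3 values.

13 10 8
8 8 9
4 14 9
13 8 -9

Output[0,0]: The receptive field on the input at this output position is [10 9 6]. Elementwise product with the kernel and sum: 10·1 + 9·1 + 6·-1.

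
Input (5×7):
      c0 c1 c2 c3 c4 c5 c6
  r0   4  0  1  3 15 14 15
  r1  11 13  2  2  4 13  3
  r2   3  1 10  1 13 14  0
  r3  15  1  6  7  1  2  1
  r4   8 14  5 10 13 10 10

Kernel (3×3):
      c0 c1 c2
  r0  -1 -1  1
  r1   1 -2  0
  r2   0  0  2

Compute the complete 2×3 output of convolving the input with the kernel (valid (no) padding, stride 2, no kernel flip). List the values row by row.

2 35 -36
29 20 -10

Output[0,0]: The receptive field on the input at this output position is [4 0 1 / 11 13 2 / 3 1 10]. Elementwise product with the kernel and sum: 4·-1 + 0·-1 + 1·1 + 11·1 + 13·-2 + 10·2.
Output[0,1]: The receptive field on the input at this output position is [1 3 15 / 2 2 4 / 10 1 13]. Elementwise product with the kernel and sum: 1·-1 + 3·-1 + 15·1 + 2·1 + 2·-2 + 13·2.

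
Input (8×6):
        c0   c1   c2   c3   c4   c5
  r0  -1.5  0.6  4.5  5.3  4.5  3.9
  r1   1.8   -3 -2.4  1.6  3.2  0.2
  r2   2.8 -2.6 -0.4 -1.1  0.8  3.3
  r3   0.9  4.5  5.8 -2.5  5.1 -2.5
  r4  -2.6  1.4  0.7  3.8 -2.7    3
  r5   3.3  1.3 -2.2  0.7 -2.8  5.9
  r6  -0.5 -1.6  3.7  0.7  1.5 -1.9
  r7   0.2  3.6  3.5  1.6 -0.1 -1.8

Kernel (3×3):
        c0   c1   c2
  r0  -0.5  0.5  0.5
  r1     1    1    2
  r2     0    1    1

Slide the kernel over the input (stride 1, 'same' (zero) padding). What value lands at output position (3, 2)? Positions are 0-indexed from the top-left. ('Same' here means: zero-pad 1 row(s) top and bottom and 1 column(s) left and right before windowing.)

The receptive field on the zero-padded input at this output position is [-2.6 -0.4 -1.1 / 4.5 5.8 -2.5 / 1.4 0.7 3.8]. Elementwise product with the kernel and sum: -2.6·-0.5 + -0.4·0.5 + -1.1·0.5 + 4.5·1 + 5.8·1 + -2.5·2 + 0.7·1 + 3.8·1.

10.35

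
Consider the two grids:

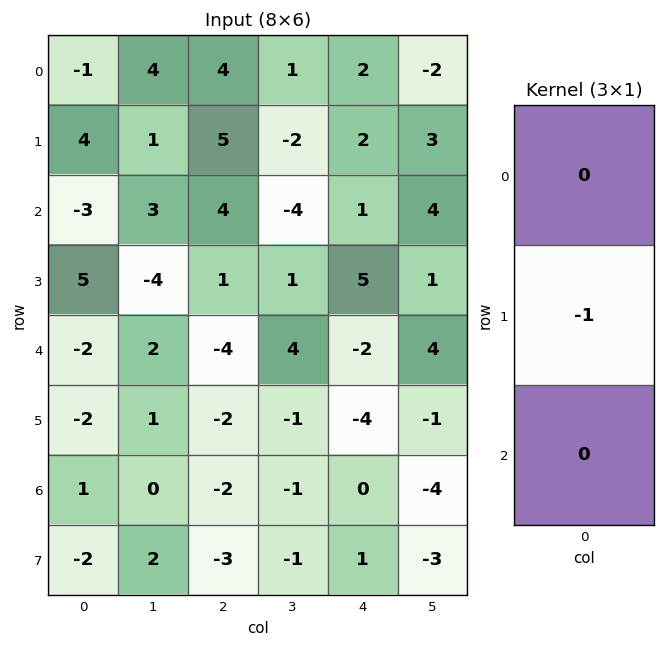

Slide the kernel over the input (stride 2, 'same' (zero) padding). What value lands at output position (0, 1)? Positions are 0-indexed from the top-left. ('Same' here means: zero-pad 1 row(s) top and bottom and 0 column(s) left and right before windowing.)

-4

The receptive field on the zero-padded input at this output position is [0 / 4 / 5]. Elementwise product with the kernel and sum: 4·-1.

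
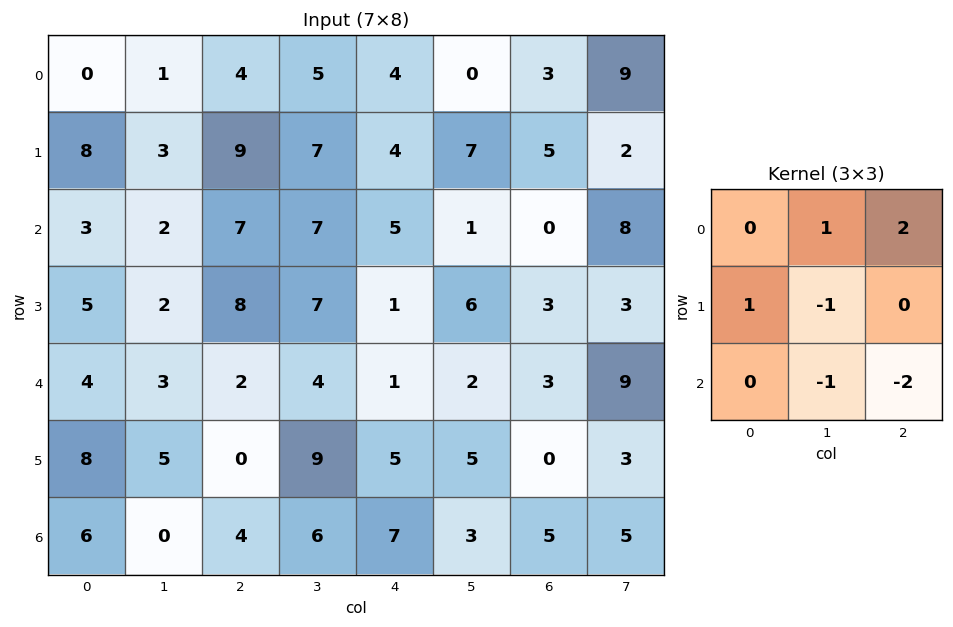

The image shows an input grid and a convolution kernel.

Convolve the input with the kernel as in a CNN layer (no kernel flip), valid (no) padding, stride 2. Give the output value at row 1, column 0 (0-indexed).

The receptive field on the input at this output position is [3 2 7 / 5 2 8 / 4 3 2]. Elementwise product with the kernel and sum: 2·1 + 7·2 + 5·1 + 2·-1 + 3·-1 + 2·-2.

12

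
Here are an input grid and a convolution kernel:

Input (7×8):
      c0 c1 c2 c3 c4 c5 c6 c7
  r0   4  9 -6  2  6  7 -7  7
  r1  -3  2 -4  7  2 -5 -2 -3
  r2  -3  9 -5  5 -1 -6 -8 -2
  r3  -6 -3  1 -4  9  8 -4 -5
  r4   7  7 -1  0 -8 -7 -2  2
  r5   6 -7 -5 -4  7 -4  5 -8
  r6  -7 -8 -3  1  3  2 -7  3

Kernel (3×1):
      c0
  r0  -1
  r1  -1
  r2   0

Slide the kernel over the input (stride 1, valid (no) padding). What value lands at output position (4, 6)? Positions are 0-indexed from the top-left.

The receptive field on the input at this output position is [-2 / 5 / -7]. Elementwise product with the kernel and sum: -2·-1 + 5·-1.

-3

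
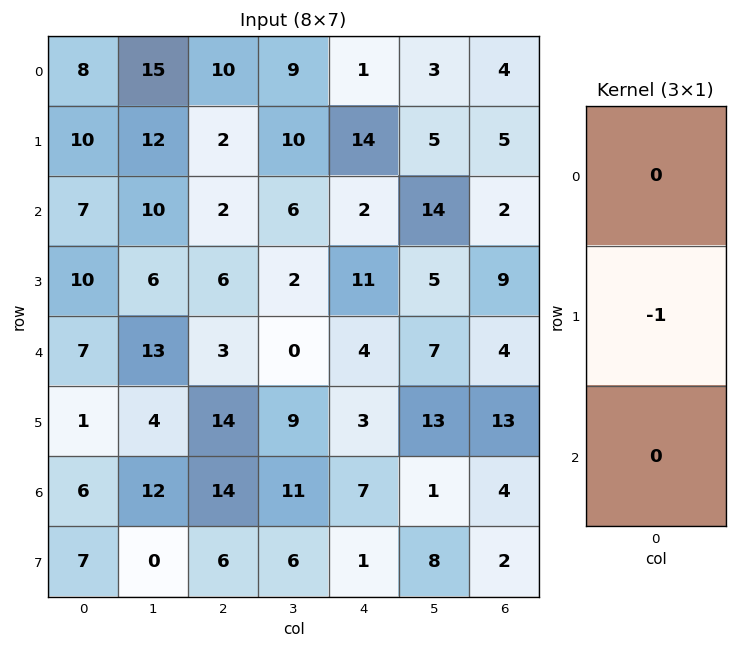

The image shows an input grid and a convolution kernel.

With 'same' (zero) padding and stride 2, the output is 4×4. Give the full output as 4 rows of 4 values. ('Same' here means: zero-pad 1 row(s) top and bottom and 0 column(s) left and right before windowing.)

-8 -10 -1 -4
-7 -2 -2 -2
-7 -3 -4 -4
-6 -14 -7 -4

Output[0,0]: The receptive field on the zero-padded input at this output position is [0 / 8 / 10]. Elementwise product with the kernel and sum: 8·-1.
Output[0,1]: The receptive field on the zero-padded input at this output position is [0 / 10 / 2]. Elementwise product with the kernel and sum: 10·-1.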